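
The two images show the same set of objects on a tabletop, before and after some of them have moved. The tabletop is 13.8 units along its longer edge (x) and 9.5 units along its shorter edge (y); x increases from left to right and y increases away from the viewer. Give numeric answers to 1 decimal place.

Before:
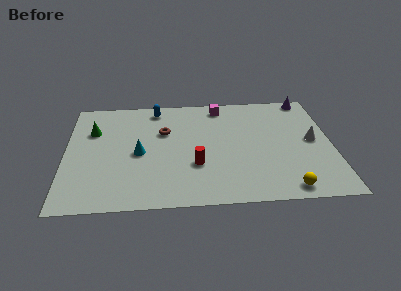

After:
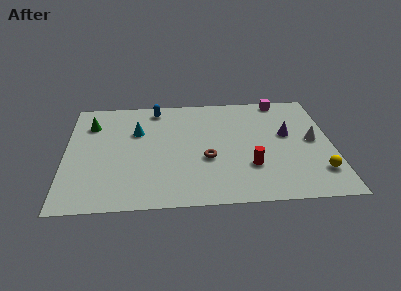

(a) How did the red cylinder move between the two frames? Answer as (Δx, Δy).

(2.8, -0.3)

The red cylinder started near (6.7, 3.2) and ended near (9.5, 2.9).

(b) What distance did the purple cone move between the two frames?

3.4

From (12.7, 8.7) to (11.5, 5.5), the purple cone covered √(1.2² + 3.2²) ≈ 3.4 units.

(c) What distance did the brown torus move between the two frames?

3.3

The brown torus moved from about (5.1, 6.2) to (7.3, 3.7), a distance of √(2.2² + 2.5²) ≈ 3.3.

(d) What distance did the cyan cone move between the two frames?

1.9

The cyan cone moved from about (3.8, 4.4) to (3.7, 6.3), a distance of √(0.1² + 1.9²) ≈ 1.9.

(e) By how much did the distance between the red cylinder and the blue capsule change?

+1.7

The distance was about 5.5 in the first image and 7.2 in the second, so they moved 1.7 units further apart.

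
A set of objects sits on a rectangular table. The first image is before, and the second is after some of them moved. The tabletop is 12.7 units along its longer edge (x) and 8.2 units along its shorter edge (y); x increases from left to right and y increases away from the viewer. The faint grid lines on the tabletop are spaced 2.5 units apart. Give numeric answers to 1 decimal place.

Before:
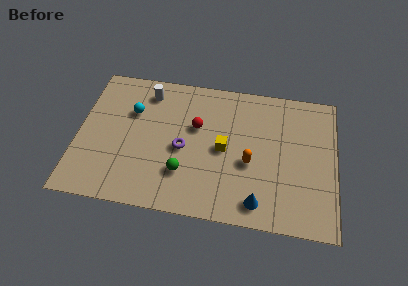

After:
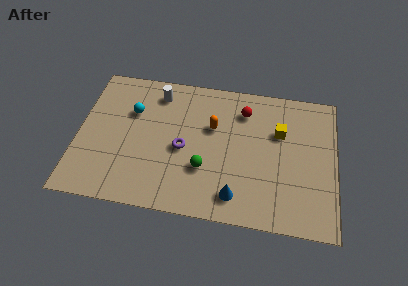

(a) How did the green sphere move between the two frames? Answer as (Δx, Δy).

(1.0, 0.4)

The green sphere started near (5.3, 2.3) and ended near (6.3, 2.7).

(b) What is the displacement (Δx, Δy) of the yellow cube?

(2.7, 1.4)

The yellow cube was at about (7.2, 4.0) and moved to about (9.9, 5.4).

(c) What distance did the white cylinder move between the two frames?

0.5

The white cylinder moved from about (3.3, 6.8) to (3.8, 6.8), a distance of √(0.5² + 0.0²) ≈ 0.5.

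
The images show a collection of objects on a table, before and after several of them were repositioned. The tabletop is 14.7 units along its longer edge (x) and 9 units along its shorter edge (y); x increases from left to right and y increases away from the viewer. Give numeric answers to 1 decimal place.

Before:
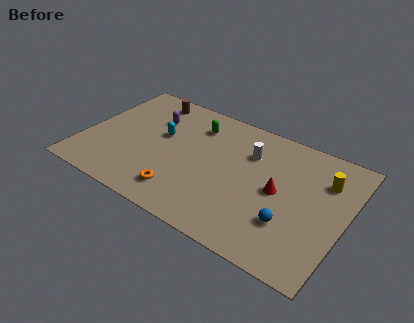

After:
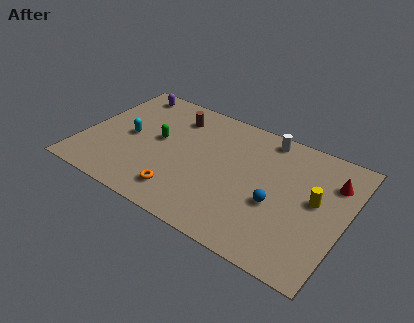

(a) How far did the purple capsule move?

2.3

The purple capsule was near (3.5, 6.4) before and (1.7, 7.9) after, so it travelled √(1.8² + 1.5²) ≈ 2.3 units.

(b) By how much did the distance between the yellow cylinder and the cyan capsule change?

+1.3

They were about 9.2 units apart before and 10.5 after — 1.3 units further apart.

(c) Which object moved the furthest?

the red cone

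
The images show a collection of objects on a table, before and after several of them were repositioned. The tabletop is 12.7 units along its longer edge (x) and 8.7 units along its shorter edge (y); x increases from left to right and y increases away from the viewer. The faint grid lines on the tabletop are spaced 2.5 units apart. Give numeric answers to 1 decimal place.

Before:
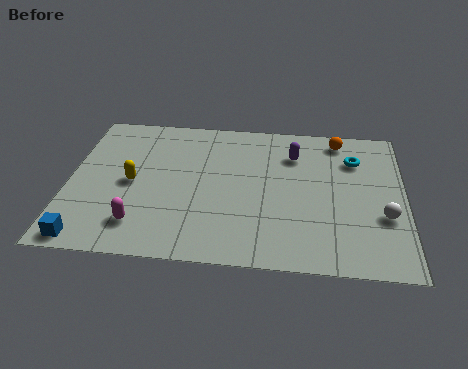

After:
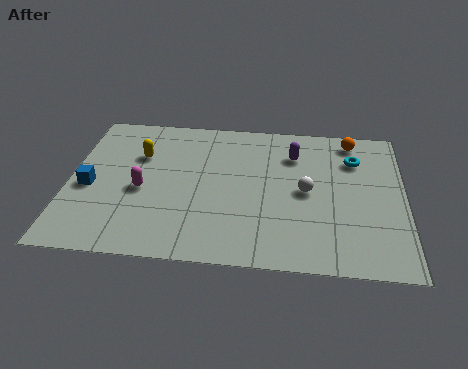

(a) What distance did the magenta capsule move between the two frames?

2.0

The magenta capsule was near (2.8, 1.8) before and (2.8, 3.8) after, so it travelled √(0.0² + 2.0²) ≈ 2.0 units.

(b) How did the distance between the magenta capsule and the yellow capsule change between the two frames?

-0.3

Before: roughly 2.4 units apart; after: 2.1. That's 0.3 units closer together.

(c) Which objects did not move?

the purple capsule and the cyan torus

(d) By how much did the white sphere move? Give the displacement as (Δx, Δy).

(-2.9, 1.2)

The white sphere started near (11.9, 3.1) and ended near (9.0, 4.3).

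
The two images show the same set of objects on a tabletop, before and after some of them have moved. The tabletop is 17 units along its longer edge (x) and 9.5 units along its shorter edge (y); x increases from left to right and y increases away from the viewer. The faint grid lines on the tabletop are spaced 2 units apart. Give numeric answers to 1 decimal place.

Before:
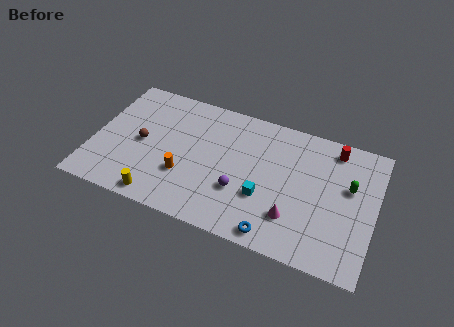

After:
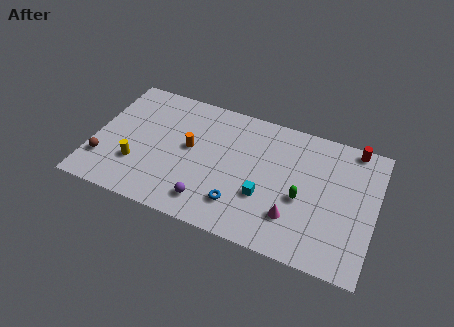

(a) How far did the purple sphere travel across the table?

2.3

The purple sphere was near (9.1, 3.2) before and (7.3, 1.7) after, so it travelled √(1.8² + 1.5²) ≈ 2.3 units.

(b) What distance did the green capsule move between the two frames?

3.2

From (15.4, 5.8) to (12.7, 4.0), the green capsule covered √(2.7² + 1.8²) ≈ 3.2 units.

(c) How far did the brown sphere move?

3.0

From (2.9, 4.6) to (0.8, 2.5), the brown sphere covered √(2.1² + 2.1²) ≈ 3.0 units.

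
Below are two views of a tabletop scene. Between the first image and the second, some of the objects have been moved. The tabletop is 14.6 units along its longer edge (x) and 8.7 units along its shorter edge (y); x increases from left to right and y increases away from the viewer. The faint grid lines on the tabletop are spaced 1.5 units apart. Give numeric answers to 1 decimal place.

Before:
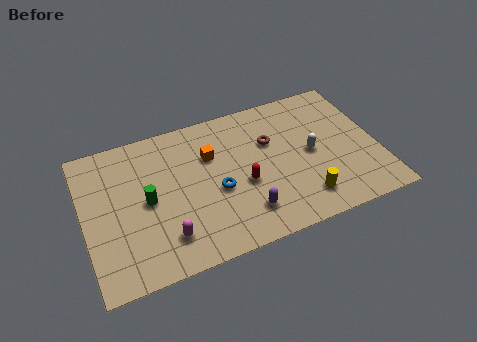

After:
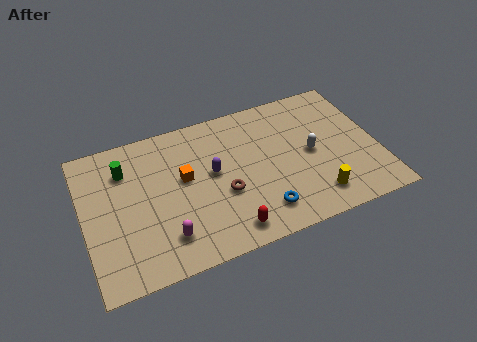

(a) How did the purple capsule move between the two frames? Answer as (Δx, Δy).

(-1.3, 2.9)

The purple capsule was at about (7.7, 1.9) and moved to about (6.4, 4.8).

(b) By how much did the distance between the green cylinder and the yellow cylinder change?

+2.3

The distance was about 7.9 in the first image and 10.2 in the second, so they moved 2.3 units further apart.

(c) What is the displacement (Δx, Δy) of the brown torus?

(-2.6, -2.3)

The brown torus started near (9.4, 5.7) and ended near (6.8, 3.4).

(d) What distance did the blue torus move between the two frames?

2.8

The blue torus was near (6.5, 3.7) before and (8.5, 1.7) after, so it travelled √(2.0² + 2.0²) ≈ 2.8 units.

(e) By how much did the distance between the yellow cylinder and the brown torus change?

+0.6

The distance was about 4.2 in the first image and 4.8 in the second, so they moved 0.6 units further apart.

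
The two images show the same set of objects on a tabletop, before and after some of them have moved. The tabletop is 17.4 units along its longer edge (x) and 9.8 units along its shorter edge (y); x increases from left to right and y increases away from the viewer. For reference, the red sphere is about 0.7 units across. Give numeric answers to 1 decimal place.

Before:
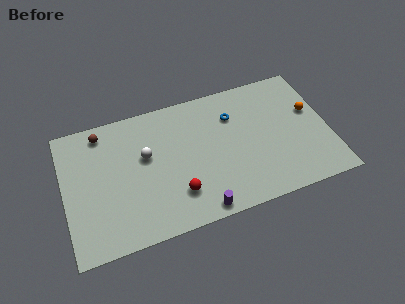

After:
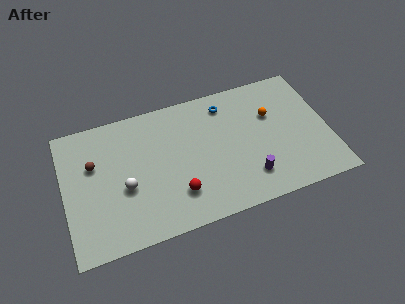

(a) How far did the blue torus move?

1.1

The blue torus was near (11.3, 7.1) before and (10.9, 8.1) after, so it travelled √(0.4² + 1.0²) ≈ 1.1 units.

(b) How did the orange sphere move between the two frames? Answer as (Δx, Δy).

(-2.6, 0.5)

From the two frames, the orange sphere sits at roughly (16.4, 5.9) before and (13.8, 6.4) after.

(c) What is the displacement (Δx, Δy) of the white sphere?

(-1.5, -1.9)

The white sphere started near (5.4, 5.9) and ended near (3.9, 4.0).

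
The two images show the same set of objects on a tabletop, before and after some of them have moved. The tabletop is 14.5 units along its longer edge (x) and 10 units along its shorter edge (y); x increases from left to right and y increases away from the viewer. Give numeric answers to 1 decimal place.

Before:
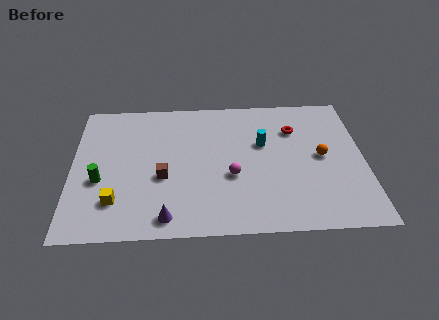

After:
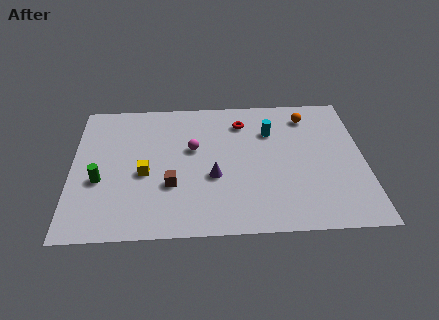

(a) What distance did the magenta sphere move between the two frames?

2.8

From (7.9, 3.9) to (6.0, 6.0), the magenta sphere covered √(1.9² + 2.1²) ≈ 2.8 units.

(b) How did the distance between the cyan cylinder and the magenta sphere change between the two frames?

+1.3

Before: roughly 2.8 units apart; after: 4.1. That's 1.3 units further apart.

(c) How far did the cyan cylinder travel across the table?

1.0

The cyan cylinder moved from about (9.5, 6.2) to (9.9, 7.1), a distance of √(0.4² + 0.9²) ≈ 1.0.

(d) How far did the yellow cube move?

2.4

The yellow cube was near (2.2, 2.4) before and (3.6, 4.3) after, so it travelled √(1.4² + 1.9²) ≈ 2.4 units.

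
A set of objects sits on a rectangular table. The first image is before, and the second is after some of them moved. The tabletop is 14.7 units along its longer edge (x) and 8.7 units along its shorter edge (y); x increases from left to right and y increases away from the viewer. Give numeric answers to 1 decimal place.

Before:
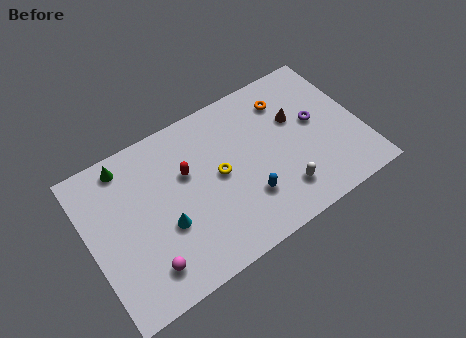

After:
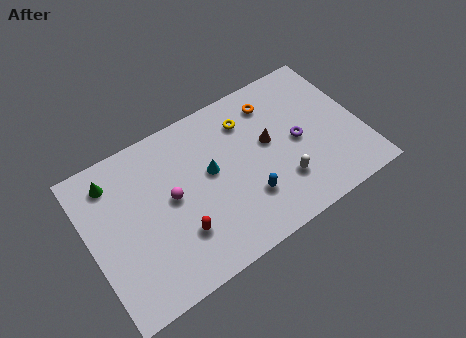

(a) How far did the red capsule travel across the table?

3.1

From (5.4, 5.5) to (4.5, 2.5), the red capsule covered √(0.9² + 3.0²) ≈ 3.1 units.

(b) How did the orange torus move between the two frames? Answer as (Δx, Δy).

(-0.7, 0.2)

The orange torus was at about (11.1, 6.8) and moved to about (10.4, 7.0).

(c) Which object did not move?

the blue capsule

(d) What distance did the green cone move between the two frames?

0.9

The green cone was near (2.4, 7.6) before and (1.6, 7.1) after, so it travelled √(0.8² + 0.5²) ≈ 0.9 units.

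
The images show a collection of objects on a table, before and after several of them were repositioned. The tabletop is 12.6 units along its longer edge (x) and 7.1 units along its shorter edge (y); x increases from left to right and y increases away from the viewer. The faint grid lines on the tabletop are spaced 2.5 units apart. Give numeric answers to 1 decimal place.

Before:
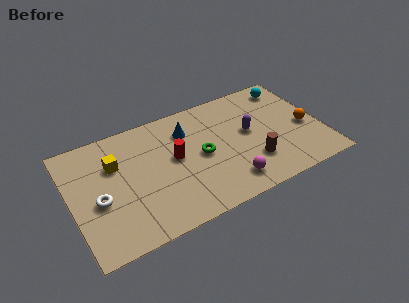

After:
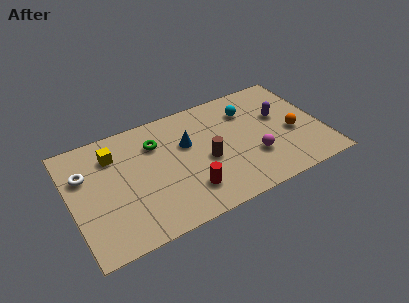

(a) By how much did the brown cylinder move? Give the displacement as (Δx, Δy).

(-2.2, 1.1)

The brown cylinder was at about (8.9, 2.0) and moved to about (6.7, 3.1).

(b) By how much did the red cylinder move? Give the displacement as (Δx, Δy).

(0.4, -2.2)

The red cylinder was at about (5.2, 3.9) and moved to about (5.6, 1.7).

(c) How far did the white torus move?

1.9

From (1.3, 3.0) to (0.8, 4.8), the white torus covered √(0.5² + 1.8²) ≈ 1.9 units.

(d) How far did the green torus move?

2.7

From (6.5, 3.5) to (4.4, 5.2), the green torus covered √(2.1² + 1.7²) ≈ 2.7 units.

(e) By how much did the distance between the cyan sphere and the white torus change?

-2.2

Before: roughly 10.5 units apart; after: 8.3. That's 2.2 units closer together.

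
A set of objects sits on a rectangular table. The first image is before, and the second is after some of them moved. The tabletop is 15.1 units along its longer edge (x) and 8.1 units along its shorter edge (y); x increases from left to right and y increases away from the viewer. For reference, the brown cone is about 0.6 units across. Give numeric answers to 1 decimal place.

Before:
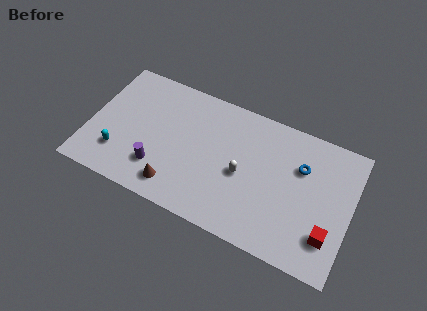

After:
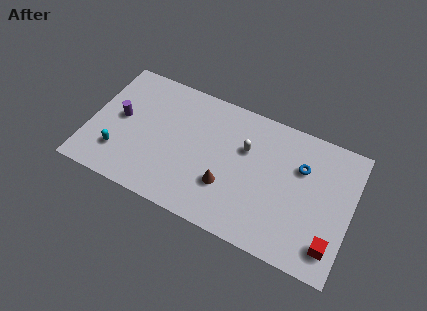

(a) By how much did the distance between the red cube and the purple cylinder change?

+3.0

They were about 9.8 units apart before and 12.8 after — 3.0 units further apart.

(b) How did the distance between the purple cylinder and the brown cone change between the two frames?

+5.3

Before: roughly 1.3 units apart; after: 6.6. That's 5.3 units further apart.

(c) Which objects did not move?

the blue torus and the cyan capsule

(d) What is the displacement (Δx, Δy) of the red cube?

(0.2, -0.5)

The red cube started near (14.0, 2.1) and ended near (14.2, 1.6).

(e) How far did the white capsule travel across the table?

1.6

From (8.9, 3.7) to (8.9, 5.3), the white capsule covered √(0.0² + 1.6²) ≈ 1.6 units.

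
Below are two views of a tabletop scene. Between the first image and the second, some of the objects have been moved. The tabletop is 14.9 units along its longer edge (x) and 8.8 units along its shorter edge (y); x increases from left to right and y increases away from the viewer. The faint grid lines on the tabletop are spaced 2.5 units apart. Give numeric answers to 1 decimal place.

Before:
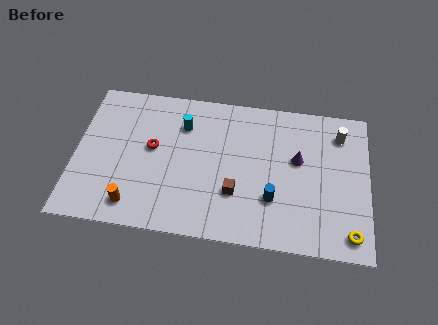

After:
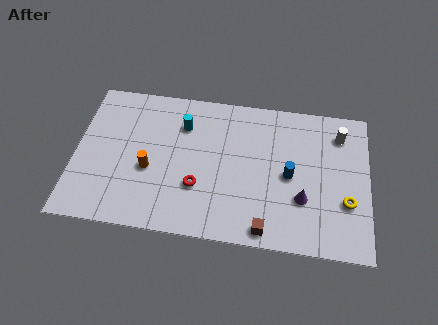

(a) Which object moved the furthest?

the red torus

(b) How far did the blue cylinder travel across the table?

1.7

From (10.1, 2.7) to (10.9, 4.2), the blue cylinder covered √(0.8² + 1.5²) ≈ 1.7 units.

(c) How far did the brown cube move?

2.5

The brown cube was near (8.2, 2.8) before and (9.8, 0.9) after, so it travelled √(1.6² + 1.9²) ≈ 2.5 units.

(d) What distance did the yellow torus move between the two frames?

1.8

The yellow torus moved from about (14.0, 1.2) to (13.8, 3.0), a distance of √(0.2² + 1.8²) ≈ 1.8.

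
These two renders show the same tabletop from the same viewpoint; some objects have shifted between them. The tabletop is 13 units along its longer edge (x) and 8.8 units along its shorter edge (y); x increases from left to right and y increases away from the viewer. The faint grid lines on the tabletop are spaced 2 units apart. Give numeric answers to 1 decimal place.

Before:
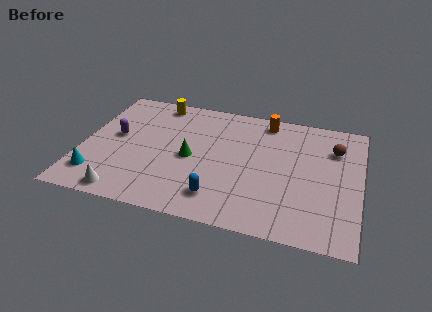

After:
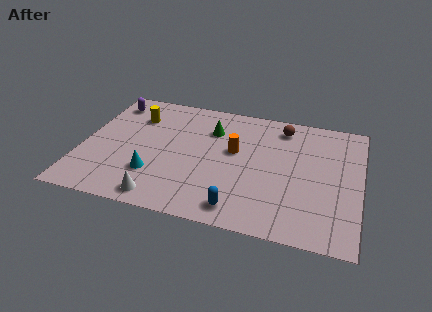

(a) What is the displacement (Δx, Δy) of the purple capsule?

(-0.5, 2.5)

The purple capsule started near (1.5, 4.8) and ended near (1.0, 7.3).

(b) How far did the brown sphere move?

2.7

The brown sphere moved from about (11.7, 6.4) to (9.2, 7.4), a distance of √(2.5² + 1.0²) ≈ 2.7.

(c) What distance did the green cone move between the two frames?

2.4

The green cone moved from about (5.1, 4.1) to (5.9, 6.4), a distance of √(0.8² + 2.3²) ≈ 2.4.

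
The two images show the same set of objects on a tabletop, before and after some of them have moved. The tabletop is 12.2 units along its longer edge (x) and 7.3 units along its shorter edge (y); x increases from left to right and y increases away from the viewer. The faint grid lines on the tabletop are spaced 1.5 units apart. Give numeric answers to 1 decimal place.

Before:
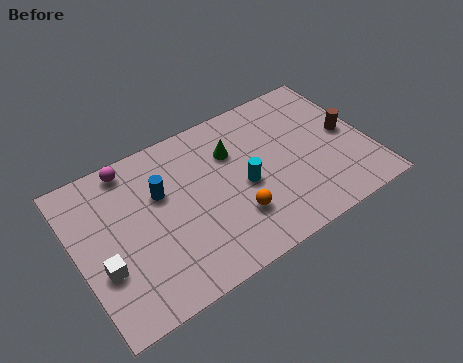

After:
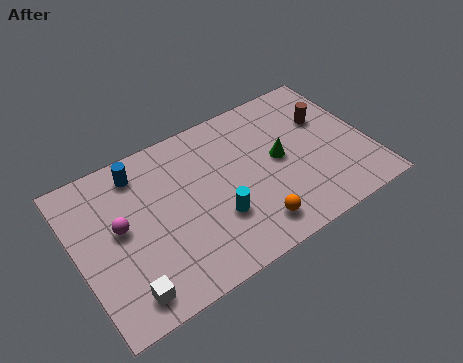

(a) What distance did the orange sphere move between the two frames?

1.0

From (6.3, 2.1) to (6.9, 1.3), the orange sphere covered √(0.6² + 0.8²) ≈ 1.0 units.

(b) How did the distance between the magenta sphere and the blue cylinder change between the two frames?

+0.3

Before: roughly 2.1 units apart; after: 2.4. That's 0.3 units further apart.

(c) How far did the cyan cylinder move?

1.6

The cyan cylinder moved from about (6.9, 3.3) to (5.6, 2.4), a distance of √(1.3² + 0.9²) ≈ 1.6.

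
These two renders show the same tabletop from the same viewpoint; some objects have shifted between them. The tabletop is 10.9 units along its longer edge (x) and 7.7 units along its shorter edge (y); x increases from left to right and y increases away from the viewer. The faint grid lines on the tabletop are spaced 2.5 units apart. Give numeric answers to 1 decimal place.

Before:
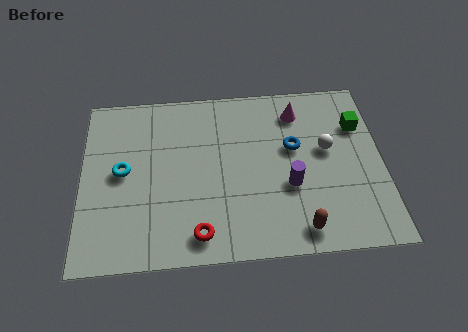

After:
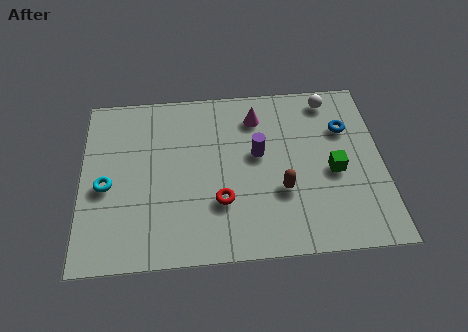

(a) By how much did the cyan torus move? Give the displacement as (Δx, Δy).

(-0.6, -0.6)

From the two frames, the cyan torus sits at roughly (1.5, 4.0) before and (0.9, 3.4) after.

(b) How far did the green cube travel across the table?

2.2

The green cube moved from about (10.1, 5.4) to (9.1, 3.4), a distance of √(1.0² + 2.0²) ≈ 2.2.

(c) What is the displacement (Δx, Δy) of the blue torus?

(1.9, 0.7)

The blue torus started near (7.7, 4.6) and ended near (9.6, 5.3).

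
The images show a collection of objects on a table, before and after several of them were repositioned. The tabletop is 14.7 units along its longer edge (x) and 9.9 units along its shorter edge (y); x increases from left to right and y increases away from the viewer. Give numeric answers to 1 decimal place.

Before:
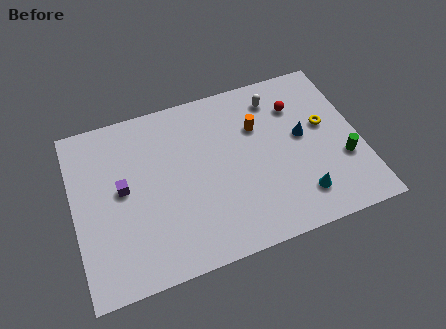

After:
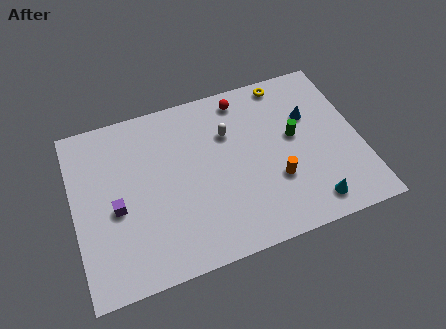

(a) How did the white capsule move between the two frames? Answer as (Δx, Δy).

(-2.6, -1.3)

The white capsule started near (10.7, 8.1) and ended near (8.1, 6.8).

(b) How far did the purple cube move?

1.1

From (2.5, 5.3) to (2.1, 4.3), the purple cube covered √(0.4² + 1.0²) ≈ 1.1 units.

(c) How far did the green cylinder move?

3.1

The green cylinder moved from about (13.7, 3.4) to (11.4, 5.5), a distance of √(2.3² + 2.1²) ≈ 3.1.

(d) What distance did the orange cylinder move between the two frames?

3.5

From (9.6, 6.7) to (10.2, 3.3), the orange cylinder covered √(0.6² + 3.4²) ≈ 3.5 units.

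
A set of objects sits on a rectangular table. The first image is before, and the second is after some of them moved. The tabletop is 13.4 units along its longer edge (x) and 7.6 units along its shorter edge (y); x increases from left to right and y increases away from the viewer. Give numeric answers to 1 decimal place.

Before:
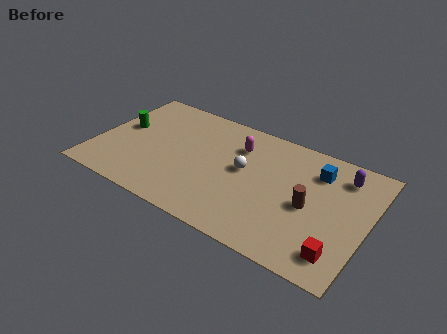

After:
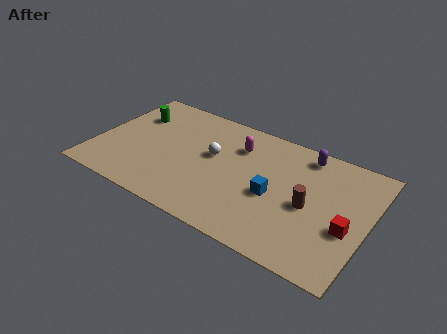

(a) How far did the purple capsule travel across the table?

2.0

The purple capsule moved from about (11.9, 6.1) to (10.0, 6.6), a distance of √(1.9² + 0.5²) ≈ 2.0.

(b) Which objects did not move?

the brown cylinder and the magenta capsule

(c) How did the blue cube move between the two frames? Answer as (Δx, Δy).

(-1.8, -2.5)

From the two frames, the blue cube sits at roughly (10.7, 5.8) before and (8.9, 3.3) after.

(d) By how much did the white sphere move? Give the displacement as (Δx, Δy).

(-1.6, 0.2)

From the two frames, the white sphere sits at roughly (7.3, 4.2) before and (5.7, 4.4) after.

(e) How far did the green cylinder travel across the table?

1.2

From (1.1, 4.3) to (1.5, 5.4), the green cylinder covered √(0.4² + 1.1²) ≈ 1.2 units.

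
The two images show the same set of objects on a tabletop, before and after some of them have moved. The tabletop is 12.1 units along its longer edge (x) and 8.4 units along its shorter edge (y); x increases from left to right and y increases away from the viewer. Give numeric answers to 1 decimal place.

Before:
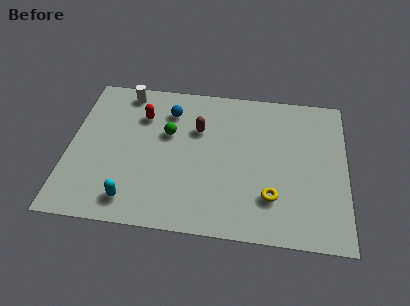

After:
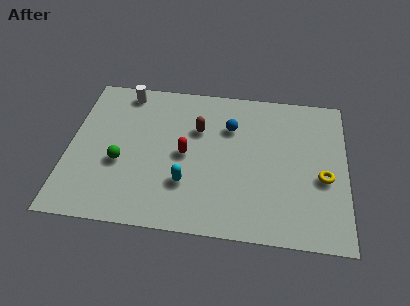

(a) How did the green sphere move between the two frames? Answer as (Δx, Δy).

(-2.0, -1.9)

The green sphere was at about (4.3, 5.2) and moved to about (2.3, 3.3).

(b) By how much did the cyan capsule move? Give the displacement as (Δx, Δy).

(2.3, 1.2)

The cyan capsule started near (2.9, 1.3) and ended near (5.2, 2.5).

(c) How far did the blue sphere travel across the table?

2.8

The blue sphere was near (4.3, 6.5) before and (7.0, 5.9) after, so it travelled √(2.7² + 0.6²) ≈ 2.8 units.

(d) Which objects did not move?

the brown capsule and the white cylinder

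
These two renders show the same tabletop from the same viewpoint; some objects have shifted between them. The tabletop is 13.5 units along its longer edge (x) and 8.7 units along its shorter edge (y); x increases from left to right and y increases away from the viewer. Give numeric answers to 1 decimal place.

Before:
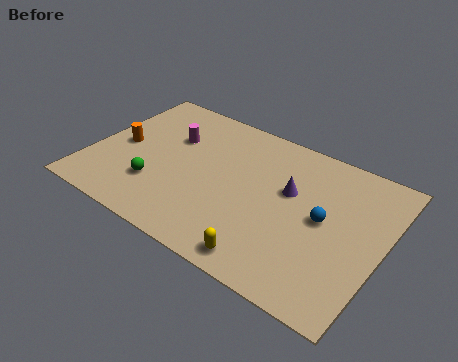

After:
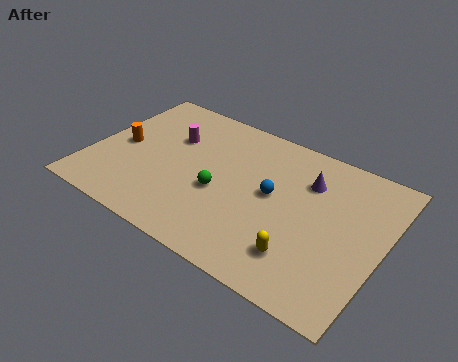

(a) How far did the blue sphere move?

2.4

The blue sphere was near (10.8, 4.5) before and (8.4, 4.7) after, so it travelled √(2.4² + 0.2²) ≈ 2.4 units.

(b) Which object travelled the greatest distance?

the green sphere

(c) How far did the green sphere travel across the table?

3.0

The green sphere was near (3.3, 2.5) before and (6.1, 3.6) after, so it travelled √(2.8² + 1.1²) ≈ 3.0 units.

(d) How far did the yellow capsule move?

1.7

From (8.8, 1.0) to (10.2, 2.0), the yellow capsule covered √(1.4² + 1.0²) ≈ 1.7 units.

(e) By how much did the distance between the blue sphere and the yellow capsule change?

-0.8

The distance was about 4.0 in the first image and 3.2 in the second, so they moved 0.8 units closer together.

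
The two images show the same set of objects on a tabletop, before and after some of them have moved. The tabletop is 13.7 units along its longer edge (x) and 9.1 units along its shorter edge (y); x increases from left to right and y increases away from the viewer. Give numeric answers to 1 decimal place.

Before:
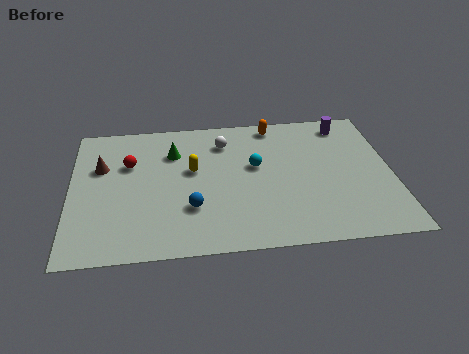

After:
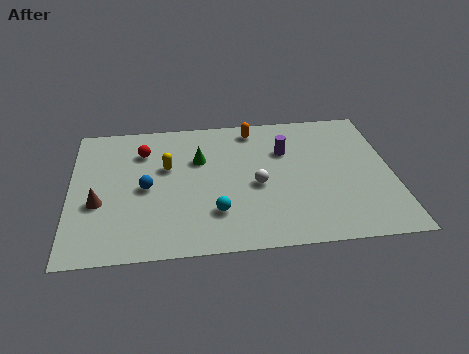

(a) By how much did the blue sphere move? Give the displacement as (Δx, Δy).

(-1.9, 1.5)

The blue sphere was at about (5.1, 2.8) and moved to about (3.2, 4.3).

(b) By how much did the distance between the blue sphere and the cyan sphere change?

-0.3

The distance was about 3.8 in the first image and 3.5 in the second, so they moved 0.3 units closer together.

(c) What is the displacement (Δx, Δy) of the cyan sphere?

(-1.8, -2.9)

The cyan sphere started near (7.9, 5.3) and ended near (6.1, 2.4).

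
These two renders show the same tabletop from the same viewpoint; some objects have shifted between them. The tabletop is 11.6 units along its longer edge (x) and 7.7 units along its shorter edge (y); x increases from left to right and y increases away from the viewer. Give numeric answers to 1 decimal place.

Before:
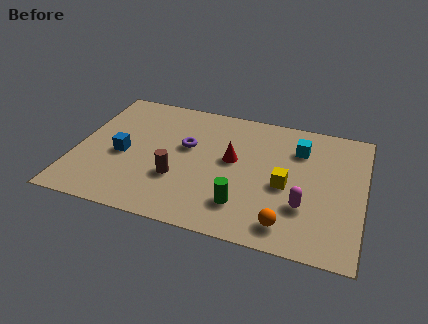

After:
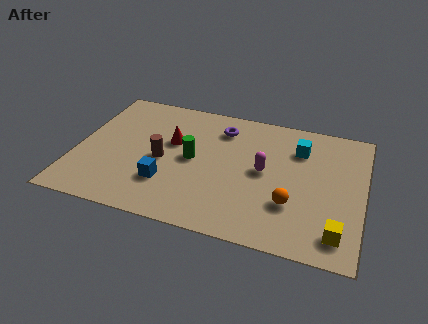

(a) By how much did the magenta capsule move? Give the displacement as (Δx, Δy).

(-1.7, 1.6)

The magenta capsule was at about (9.3, 2.4) and moved to about (7.6, 4.0).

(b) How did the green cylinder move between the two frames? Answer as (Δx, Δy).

(-2.2, 2.1)

The green cylinder was at about (6.9, 1.8) and moved to about (4.7, 3.9).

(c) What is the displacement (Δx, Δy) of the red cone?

(-2.5, 0.4)

From the two frames, the red cone sits at roughly (6.3, 4.3) before and (3.8, 4.7) after.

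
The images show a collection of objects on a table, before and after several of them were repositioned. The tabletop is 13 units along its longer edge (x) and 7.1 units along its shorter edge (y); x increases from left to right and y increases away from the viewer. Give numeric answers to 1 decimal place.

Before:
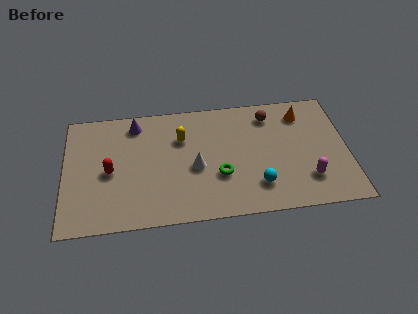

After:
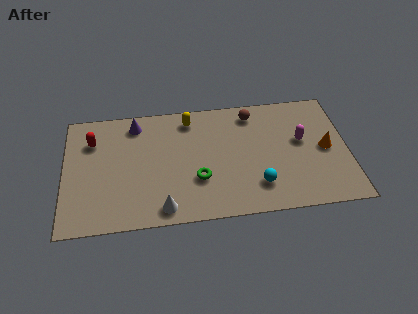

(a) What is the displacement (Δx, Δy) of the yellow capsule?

(0.4, 1.1)

The yellow capsule started near (5.4, 4.9) and ended near (5.8, 6.0).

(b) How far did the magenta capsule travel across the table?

2.3

The magenta capsule was near (11.1, 1.8) before and (10.9, 4.1) after, so it travelled √(0.2² + 2.3²) ≈ 2.3 units.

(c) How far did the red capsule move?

2.1

The red capsule was near (2.1, 3.3) before and (1.3, 5.2) after, so it travelled √(0.8² + 1.9²) ≈ 2.1 units.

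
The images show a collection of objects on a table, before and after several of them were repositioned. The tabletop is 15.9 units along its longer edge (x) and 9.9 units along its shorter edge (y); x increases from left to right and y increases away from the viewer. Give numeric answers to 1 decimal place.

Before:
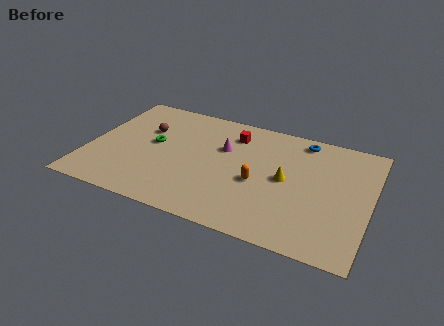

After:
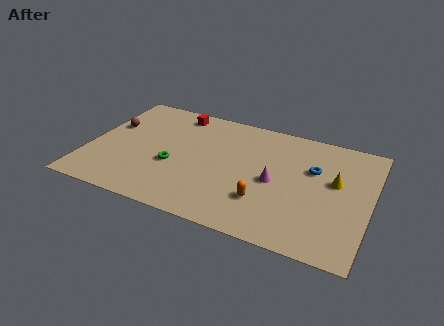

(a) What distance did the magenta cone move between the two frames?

3.6

The magenta cone moved from about (7.5, 6.4) to (10.6, 4.6), a distance of √(3.1² + 1.8²) ≈ 3.6.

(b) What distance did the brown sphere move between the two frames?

2.0

The brown sphere moved from about (3.0, 6.5) to (1.0, 6.2), a distance of √(2.0² + 0.3²) ≈ 2.0.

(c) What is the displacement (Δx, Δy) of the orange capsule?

(0.5, -1.4)

The orange capsule started near (9.7, 4.2) and ended near (10.2, 2.8).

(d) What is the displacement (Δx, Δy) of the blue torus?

(0.8, -2.3)

From the two frames, the blue torus sits at roughly (11.8, 8.7) before and (12.6, 6.4) after.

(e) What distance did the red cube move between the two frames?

3.5

The red cube was near (7.9, 7.8) before and (4.5, 8.6) after, so it travelled √(3.4² + 0.8²) ≈ 3.5 units.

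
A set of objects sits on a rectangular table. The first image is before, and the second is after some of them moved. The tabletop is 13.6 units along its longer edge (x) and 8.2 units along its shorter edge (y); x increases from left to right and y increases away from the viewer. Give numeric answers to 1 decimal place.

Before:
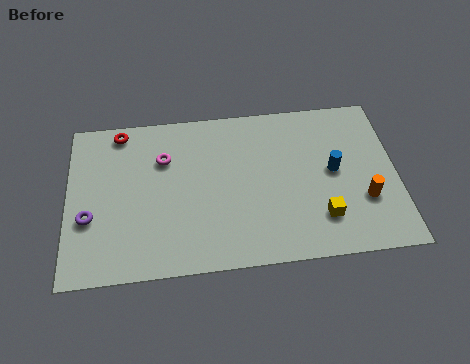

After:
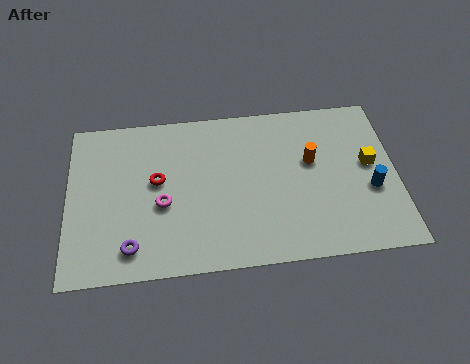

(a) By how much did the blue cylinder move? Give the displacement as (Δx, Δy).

(1.5, -1.1)

The blue cylinder was at about (11.0, 4.3) and moved to about (12.5, 3.2).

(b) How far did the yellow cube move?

3.3

From (10.4, 2.0) to (12.5, 4.5), the yellow cube covered √(2.1² + 2.5²) ≈ 3.3 units.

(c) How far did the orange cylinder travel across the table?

3.0

From (12.2, 2.7) to (10.1, 4.9), the orange cylinder covered √(2.1² + 2.2²) ≈ 3.0 units.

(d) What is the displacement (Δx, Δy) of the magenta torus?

(-0.1, -2.3)

The magenta torus was at about (4.0, 5.7) and moved to about (3.9, 3.4).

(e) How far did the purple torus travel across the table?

2.3

The purple torus moved from about (0.9, 3.0) to (2.6, 1.4), a distance of √(1.7² + 1.6²) ≈ 2.3.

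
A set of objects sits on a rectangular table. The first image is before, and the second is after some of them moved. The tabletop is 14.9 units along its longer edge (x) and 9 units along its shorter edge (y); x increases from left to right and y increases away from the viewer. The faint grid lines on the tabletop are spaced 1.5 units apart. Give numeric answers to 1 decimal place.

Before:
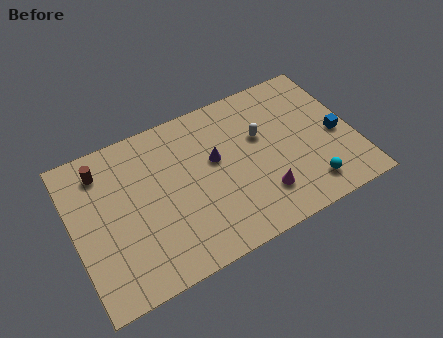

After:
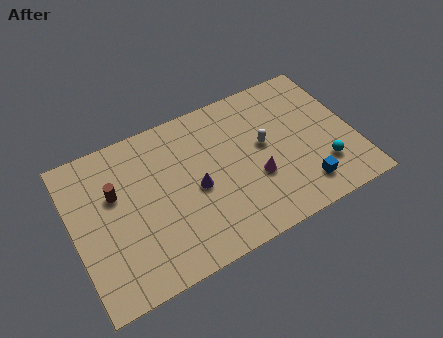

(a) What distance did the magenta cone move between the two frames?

1.1

From (9.7, 2.2) to (9.5, 3.3), the magenta cone covered √(0.2² + 1.1²) ≈ 1.1 units.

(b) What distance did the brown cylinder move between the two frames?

1.7

The brown cylinder moved from about (1.8, 7.3) to (2.3, 5.7), a distance of √(0.5² + 1.6²) ≈ 1.7.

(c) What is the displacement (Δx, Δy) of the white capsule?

(0.1, -0.6)

From the two frames, the white capsule sits at roughly (10.1, 5.6) before and (10.2, 5.0) after.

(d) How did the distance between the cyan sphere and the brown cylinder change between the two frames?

-0.6

Before: roughly 11.8 units apart; after: 11.2. That's 0.6 units closer together.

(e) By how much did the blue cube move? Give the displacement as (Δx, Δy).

(-2.2, -2.3)

The blue cube started near (14.0, 4.0) and ended near (11.8, 1.7).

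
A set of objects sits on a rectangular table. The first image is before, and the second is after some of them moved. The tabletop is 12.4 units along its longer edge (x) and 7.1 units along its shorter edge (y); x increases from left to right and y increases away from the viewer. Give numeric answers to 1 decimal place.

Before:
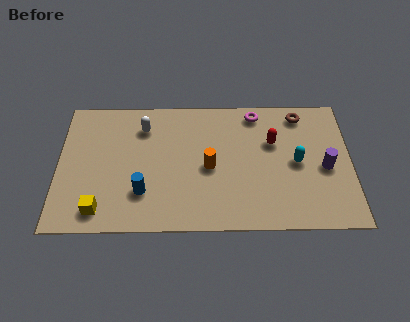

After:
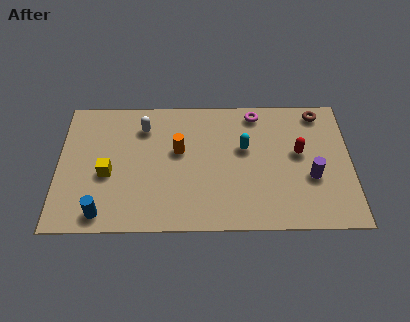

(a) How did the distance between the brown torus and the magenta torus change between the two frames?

+0.8

Before: roughly 1.9 units apart; after: 2.7. That's 0.8 units further apart.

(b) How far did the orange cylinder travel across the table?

1.6

The orange cylinder moved from about (6.4, 3.3) to (5.1, 4.2), a distance of √(1.3² + 0.9²) ≈ 1.6.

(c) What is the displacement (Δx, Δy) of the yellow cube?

(0.3, 1.9)

From the two frames, the yellow cube sits at roughly (1.8, 1.1) before and (2.1, 3.0) after.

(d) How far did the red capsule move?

1.3

From (9.1, 4.6) to (10.2, 4.0), the red capsule covered √(1.1² + 0.6²) ≈ 1.3 units.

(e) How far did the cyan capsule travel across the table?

2.3

The cyan capsule was near (10.1, 3.5) before and (7.9, 4.3) after, so it travelled √(2.2² + 0.8²) ≈ 2.3 units.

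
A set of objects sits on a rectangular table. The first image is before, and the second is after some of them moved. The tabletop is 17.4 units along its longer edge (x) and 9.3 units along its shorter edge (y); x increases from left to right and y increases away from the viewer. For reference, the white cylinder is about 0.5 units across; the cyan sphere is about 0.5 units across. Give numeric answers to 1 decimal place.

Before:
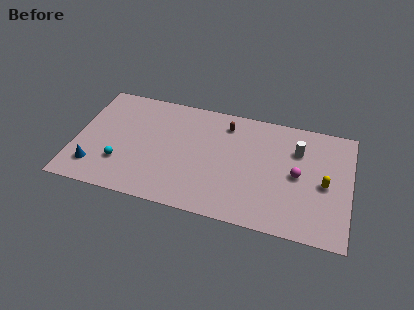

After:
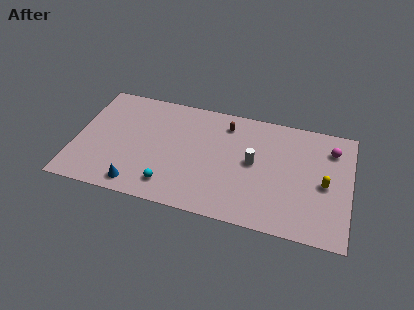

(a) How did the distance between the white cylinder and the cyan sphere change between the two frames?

-5.7

They were about 11.7 units apart before and 6.0 after — 5.7 units closer together.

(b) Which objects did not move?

the brown capsule and the yellow capsule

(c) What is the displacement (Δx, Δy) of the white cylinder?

(-2.7, -1.7)

The white cylinder started near (14.0, 6.6) and ended near (11.3, 4.9).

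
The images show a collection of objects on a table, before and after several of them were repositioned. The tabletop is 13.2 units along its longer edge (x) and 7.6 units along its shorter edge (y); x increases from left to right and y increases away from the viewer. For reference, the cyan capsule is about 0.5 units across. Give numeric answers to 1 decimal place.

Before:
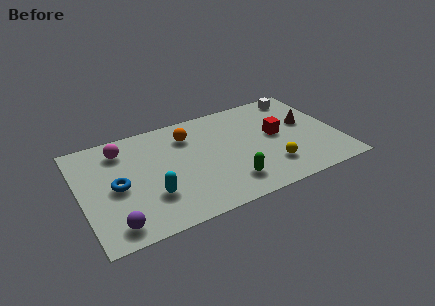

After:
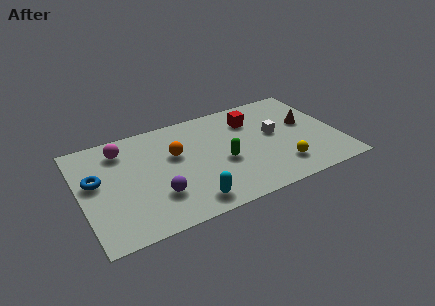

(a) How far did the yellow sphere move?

0.5

From (9.5, 1.9) to (10.0, 1.7), the yellow sphere covered √(0.5² + 0.2²) ≈ 0.5 units.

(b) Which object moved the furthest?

the white cube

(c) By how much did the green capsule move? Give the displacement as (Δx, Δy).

(-0.1, 1.6)

The green capsule started near (7.3, 1.6) and ended near (7.2, 3.2).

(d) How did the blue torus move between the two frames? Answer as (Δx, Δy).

(-1.0, 0.8)

The blue torus was at about (1.8, 3.6) and moved to about (0.8, 4.4).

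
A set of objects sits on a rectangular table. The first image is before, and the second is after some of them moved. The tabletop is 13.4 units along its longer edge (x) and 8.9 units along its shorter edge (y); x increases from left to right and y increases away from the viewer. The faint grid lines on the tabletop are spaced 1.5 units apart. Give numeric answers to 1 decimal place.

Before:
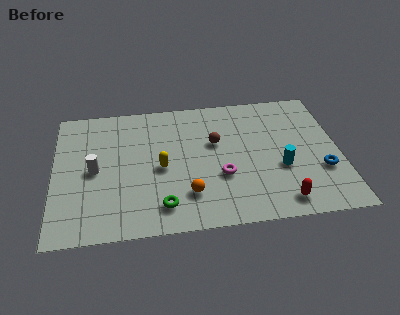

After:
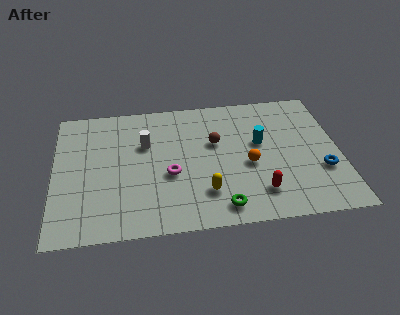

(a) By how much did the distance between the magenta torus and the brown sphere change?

+0.6

The distance was about 2.3 in the first image and 2.9 in the second, so they moved 0.6 units further apart.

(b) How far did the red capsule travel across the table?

1.2

The red capsule was near (10.5, 1.2) before and (9.5, 1.9) after, so it travelled √(1.0² + 0.7²) ≈ 1.2 units.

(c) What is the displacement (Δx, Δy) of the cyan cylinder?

(-0.9, 1.8)

The cyan cylinder started near (10.6, 3.4) and ended near (9.7, 5.2).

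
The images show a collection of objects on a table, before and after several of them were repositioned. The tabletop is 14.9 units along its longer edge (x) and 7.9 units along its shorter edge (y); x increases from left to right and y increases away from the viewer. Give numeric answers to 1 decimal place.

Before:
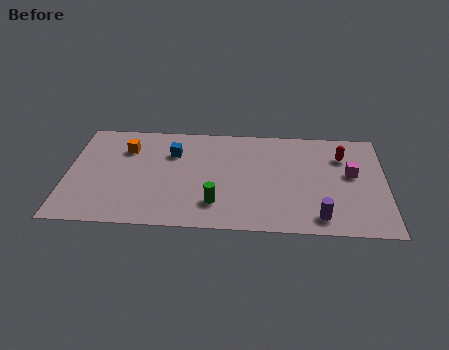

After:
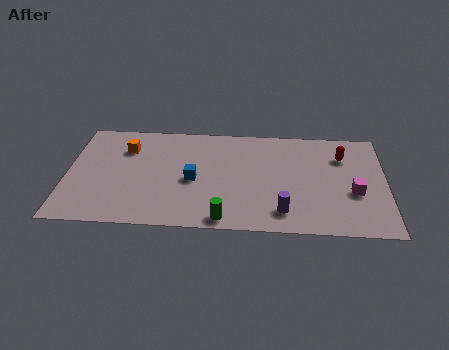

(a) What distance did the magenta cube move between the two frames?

1.4

The magenta cube was near (13.3, 4.5) before and (13.4, 3.1) after, so it travelled √(0.1² + 1.4²) ≈ 1.4 units.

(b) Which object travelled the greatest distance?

the blue cube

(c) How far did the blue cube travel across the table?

2.2

The blue cube moved from about (4.9, 5.6) to (5.9, 3.6), a distance of √(1.0² + 2.0²) ≈ 2.2.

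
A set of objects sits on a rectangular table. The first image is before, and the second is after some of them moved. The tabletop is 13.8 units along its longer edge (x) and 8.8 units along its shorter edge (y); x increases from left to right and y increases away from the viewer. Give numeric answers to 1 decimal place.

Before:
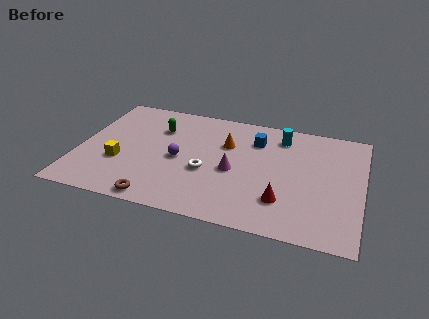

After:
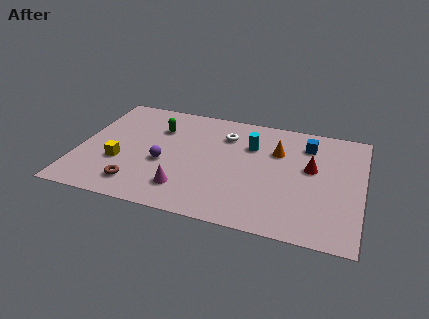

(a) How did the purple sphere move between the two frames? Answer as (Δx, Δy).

(-0.7, -0.5)

The purple sphere was at about (4.9, 4.1) and moved to about (4.2, 3.6).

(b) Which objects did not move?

the yellow cube and the green capsule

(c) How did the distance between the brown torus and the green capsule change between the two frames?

-0.8

Before: roughly 5.5 units apart; after: 4.7. That's 0.8 units closer together.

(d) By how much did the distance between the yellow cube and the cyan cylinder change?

-1.7

The distance was about 8.6 in the first image and 6.9 in the second, so they moved 1.7 units closer together.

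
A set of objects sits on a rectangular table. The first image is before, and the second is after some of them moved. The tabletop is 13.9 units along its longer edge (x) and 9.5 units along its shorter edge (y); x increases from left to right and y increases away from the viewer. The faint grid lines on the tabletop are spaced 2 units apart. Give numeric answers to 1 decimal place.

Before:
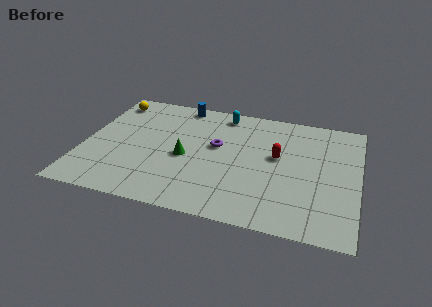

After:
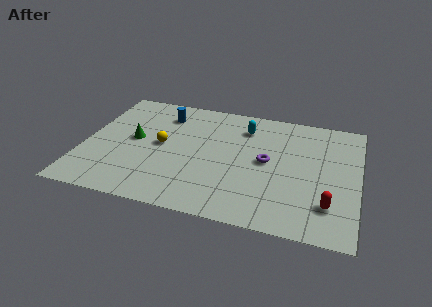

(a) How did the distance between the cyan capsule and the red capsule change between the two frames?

+2.6

They were about 4.2 units apart before and 6.8 after — 2.6 units further apart.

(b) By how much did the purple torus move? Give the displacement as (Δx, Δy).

(2.6, -0.6)

The purple torus was at about (6.7, 5.5) and moved to about (9.3, 4.9).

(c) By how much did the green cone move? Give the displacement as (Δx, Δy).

(-2.7, 0.8)

The green cone started near (5.2, 4.2) and ended near (2.5, 5.0).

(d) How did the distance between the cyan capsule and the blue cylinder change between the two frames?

+2.0

The distance was about 2.2 in the first image and 4.2 in the second, so they moved 2.0 units further apart.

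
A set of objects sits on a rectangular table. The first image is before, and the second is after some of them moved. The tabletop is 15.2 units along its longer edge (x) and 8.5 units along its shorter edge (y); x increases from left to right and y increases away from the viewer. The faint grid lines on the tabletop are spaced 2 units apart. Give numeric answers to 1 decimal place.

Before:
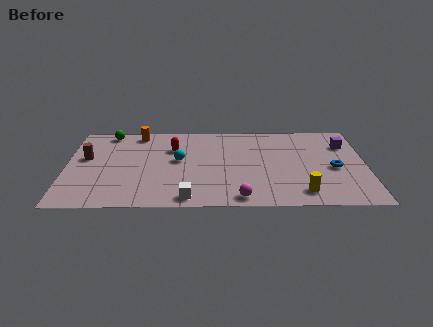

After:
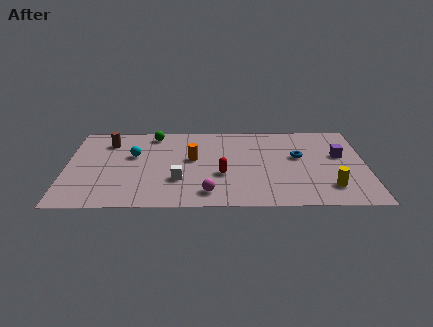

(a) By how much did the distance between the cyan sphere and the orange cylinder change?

-0.5

They were about 3.5 units apart before and 3.0 after — 0.5 units closer together.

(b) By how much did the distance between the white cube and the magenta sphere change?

-0.6

The distance was about 2.6 in the first image and 2.0 in the second, so they moved 0.6 units closer together.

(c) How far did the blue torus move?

2.2

From (13.6, 3.8) to (11.8, 5.0), the blue torus covered √(1.8² + 1.2²) ≈ 2.2 units.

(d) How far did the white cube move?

1.9

The white cube moved from about (6.2, 0.9) to (5.7, 2.7), a distance of √(0.5² + 1.8²) ≈ 1.9.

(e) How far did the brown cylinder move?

1.9

The brown cylinder was near (1.0, 5.0) before and (2.1, 6.6) after, so it travelled √(1.1² + 1.6²) ≈ 1.9 units.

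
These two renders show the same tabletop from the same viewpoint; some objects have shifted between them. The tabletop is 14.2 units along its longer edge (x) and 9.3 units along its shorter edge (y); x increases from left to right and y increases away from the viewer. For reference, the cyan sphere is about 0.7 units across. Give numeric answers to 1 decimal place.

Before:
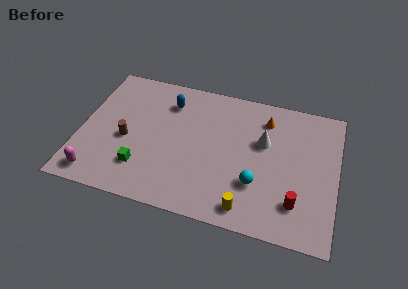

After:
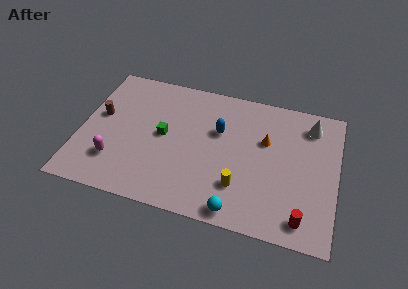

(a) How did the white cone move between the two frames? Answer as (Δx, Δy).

(2.5, 1.8)

The white cone was at about (10.1, 5.8) and moved to about (12.6, 7.6).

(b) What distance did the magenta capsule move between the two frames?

1.5

The magenta capsule was near (1.2, 1.2) before and (2.1, 2.4) after, so it travelled √(0.9² + 1.2²) ≈ 1.5 units.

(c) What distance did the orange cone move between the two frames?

1.5

From (10.1, 7.4) to (10.2, 5.9), the orange cone covered √(0.1² + 1.5²) ≈ 1.5 units.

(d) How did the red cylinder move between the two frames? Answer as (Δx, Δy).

(0.4, -0.9)

The red cylinder was at about (12.1, 2.2) and moved to about (12.5, 1.3).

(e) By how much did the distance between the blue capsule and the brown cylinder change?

+2.8

The distance was about 3.8 in the first image and 6.6 in the second, so they moved 2.8 units further apart.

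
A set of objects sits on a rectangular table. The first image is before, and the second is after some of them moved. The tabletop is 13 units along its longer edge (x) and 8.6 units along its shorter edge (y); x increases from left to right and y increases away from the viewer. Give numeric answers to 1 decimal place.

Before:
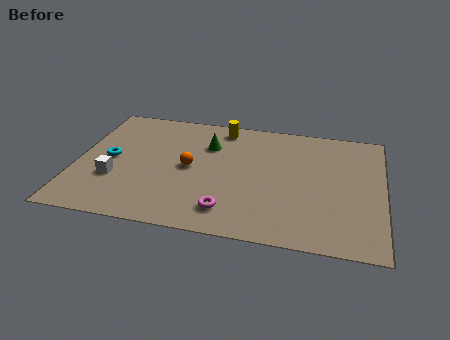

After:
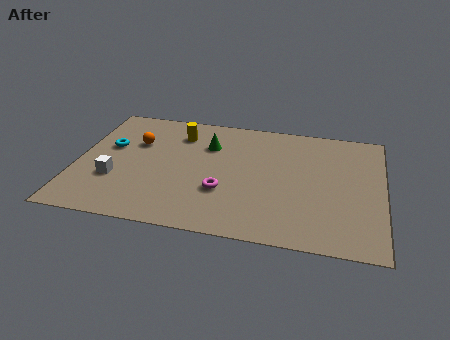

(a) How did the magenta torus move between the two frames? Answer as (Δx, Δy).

(-0.3, 1.3)

From the two frames, the magenta torus sits at roughly (6.6, 1.6) before and (6.3, 2.9) after.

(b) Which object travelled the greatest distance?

the orange sphere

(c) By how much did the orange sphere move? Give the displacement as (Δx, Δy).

(-2.4, 1.4)

The orange sphere started near (4.8, 4.3) and ended near (2.4, 5.7).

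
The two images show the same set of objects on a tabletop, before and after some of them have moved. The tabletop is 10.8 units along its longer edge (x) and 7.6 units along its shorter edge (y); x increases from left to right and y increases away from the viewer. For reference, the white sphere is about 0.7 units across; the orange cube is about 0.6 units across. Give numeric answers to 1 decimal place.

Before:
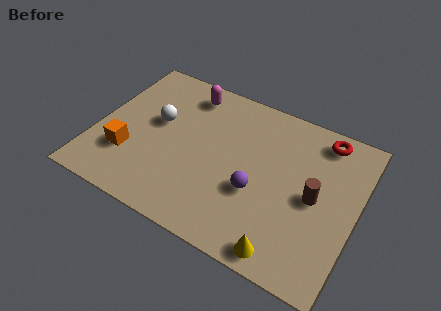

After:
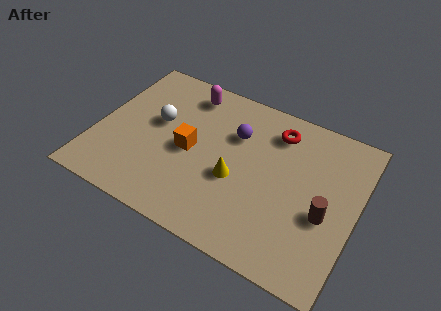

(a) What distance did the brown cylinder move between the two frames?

0.8

The brown cylinder moved from about (9.1, 3.7) to (9.6, 3.1), a distance of √(0.5² + 0.6²) ≈ 0.8.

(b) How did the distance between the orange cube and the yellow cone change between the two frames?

-4.9

Before: roughly 7.0 units apart; after: 2.1. That's 4.9 units closer together.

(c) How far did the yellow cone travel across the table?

3.3

From (8.3, 0.8) to (5.9, 3.1), the yellow cone covered √(2.4² + 2.3²) ≈ 3.3 units.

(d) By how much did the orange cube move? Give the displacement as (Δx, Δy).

(2.4, 1.3)

The orange cube started near (1.5, 2.3) and ended near (3.9, 3.6).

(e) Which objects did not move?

the magenta capsule and the white sphere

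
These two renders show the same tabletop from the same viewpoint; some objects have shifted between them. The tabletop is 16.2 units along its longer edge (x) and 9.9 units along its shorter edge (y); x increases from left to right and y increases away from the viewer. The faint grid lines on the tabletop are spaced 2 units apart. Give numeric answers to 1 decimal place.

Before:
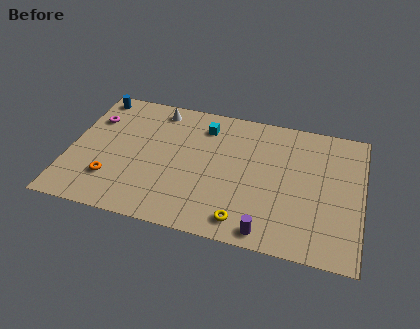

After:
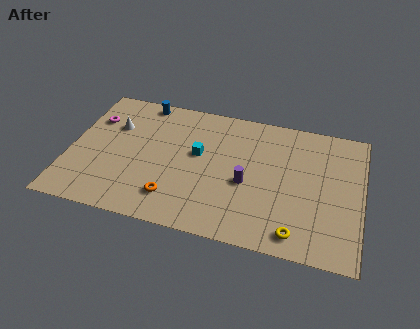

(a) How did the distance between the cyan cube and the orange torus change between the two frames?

-3.4

The distance was about 7.2 in the first image and 3.8 in the second, so they moved 3.4 units closer together.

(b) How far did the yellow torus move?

2.9

From (9.9, 1.4) to (12.8, 1.3), the yellow torus covered √(2.9² + 0.1²) ≈ 2.9 units.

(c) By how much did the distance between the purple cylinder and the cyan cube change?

-4.7

Before: roughly 7.9 units apart; after: 3.2. That's 4.7 units closer together.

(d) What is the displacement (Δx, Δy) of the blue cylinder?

(2.7, 0.2)

The blue cylinder started near (1.0, 8.8) and ended near (3.7, 9.0).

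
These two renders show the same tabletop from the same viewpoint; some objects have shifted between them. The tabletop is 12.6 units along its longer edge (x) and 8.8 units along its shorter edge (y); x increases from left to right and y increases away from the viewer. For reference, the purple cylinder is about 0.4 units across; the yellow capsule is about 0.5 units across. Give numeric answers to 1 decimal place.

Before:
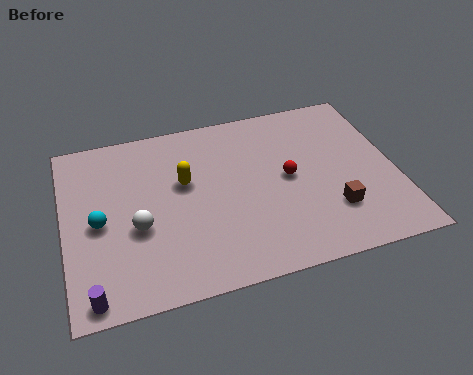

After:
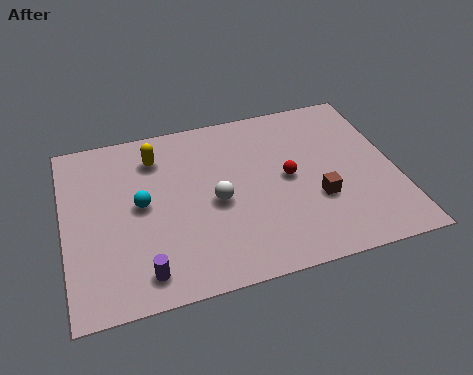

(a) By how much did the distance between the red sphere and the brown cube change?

-0.9

Before: roughly 2.6 units apart; after: 1.7. That's 0.9 units closer together.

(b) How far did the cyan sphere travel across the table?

1.7

The cyan sphere was near (1.3, 4.1) before and (2.9, 4.6) after, so it travelled √(1.6² + 0.5²) ≈ 1.7 units.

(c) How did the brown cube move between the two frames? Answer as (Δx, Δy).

(-0.5, 0.7)

The brown cube was at about (10.0, 2.4) and moved to about (9.5, 3.1).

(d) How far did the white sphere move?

3.0

The white sphere was near (2.7, 3.5) before and (5.7, 4.0) after, so it travelled √(3.0² + 0.5²) ≈ 3.0 units.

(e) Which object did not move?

the red sphere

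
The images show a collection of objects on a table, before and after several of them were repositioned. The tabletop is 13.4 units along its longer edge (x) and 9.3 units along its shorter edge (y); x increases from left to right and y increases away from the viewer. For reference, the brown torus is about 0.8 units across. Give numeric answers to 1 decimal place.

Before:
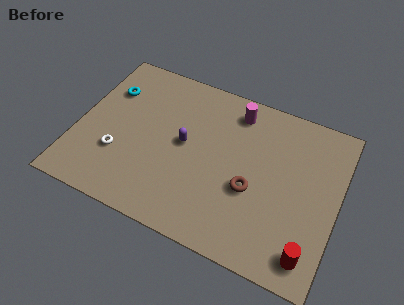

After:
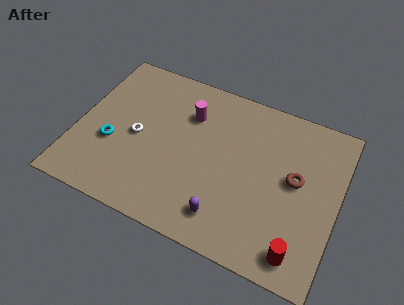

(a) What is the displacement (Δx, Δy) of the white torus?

(0.8, 1.4)

The white torus was at about (2.3, 3.0) and moved to about (3.1, 4.4).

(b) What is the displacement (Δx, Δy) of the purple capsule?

(2.5, -3.2)

From the two frames, the purple capsule sits at roughly (5.5, 4.9) before and (8.0, 1.7) after.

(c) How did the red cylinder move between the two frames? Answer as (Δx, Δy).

(-0.5, -0.1)

The red cylinder started near (12.3, 1.4) and ended near (11.8, 1.3).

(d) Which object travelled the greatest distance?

the purple capsule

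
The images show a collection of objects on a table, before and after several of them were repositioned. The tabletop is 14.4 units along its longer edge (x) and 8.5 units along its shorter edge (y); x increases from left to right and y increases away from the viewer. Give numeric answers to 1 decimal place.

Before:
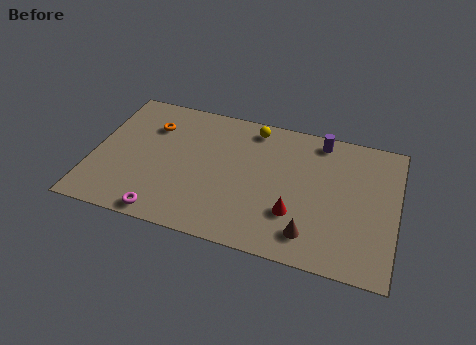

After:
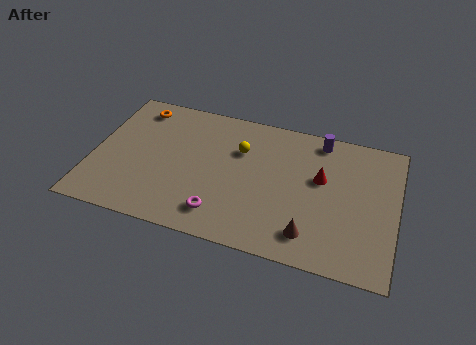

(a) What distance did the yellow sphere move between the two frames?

1.7

From (7.4, 7.4) to (6.9, 5.8), the yellow sphere covered √(0.5² + 1.6²) ≈ 1.7 units.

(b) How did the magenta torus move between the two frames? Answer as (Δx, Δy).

(2.6, 0.8)

The magenta torus started near (3.7, 0.8) and ended near (6.3, 1.6).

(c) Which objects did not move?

the brown cone and the purple cylinder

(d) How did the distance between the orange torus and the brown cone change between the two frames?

+1.2

The distance was about 9.1 in the first image and 10.3 in the second, so they moved 1.2 units further apart.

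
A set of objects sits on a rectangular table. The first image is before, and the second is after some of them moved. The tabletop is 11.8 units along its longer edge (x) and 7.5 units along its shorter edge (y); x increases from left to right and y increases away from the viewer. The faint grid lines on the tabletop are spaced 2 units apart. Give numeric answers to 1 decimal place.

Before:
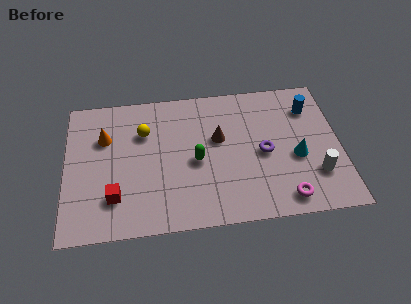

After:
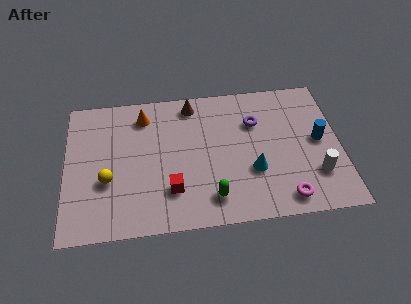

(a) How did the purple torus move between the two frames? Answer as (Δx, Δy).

(-0.3, 1.7)

From the two frames, the purple torus sits at roughly (8.5, 3.5) before and (8.2, 5.2) after.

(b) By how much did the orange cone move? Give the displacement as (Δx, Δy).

(1.7, 1.0)

The orange cone started near (1.7, 5.1) and ended near (3.4, 6.1).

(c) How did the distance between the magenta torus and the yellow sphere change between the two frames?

+0.5

Before: roughly 7.2 units apart; after: 7.7. That's 0.5 units further apart.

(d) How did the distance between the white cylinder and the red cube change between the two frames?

-2.4

Before: roughly 8.6 units apart; after: 6.2. That's 2.4 units closer together.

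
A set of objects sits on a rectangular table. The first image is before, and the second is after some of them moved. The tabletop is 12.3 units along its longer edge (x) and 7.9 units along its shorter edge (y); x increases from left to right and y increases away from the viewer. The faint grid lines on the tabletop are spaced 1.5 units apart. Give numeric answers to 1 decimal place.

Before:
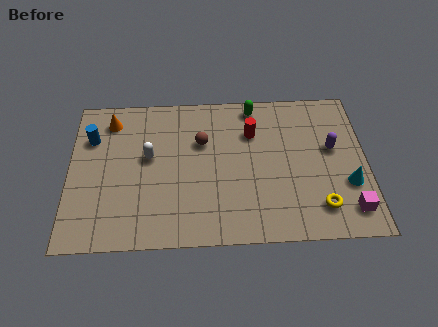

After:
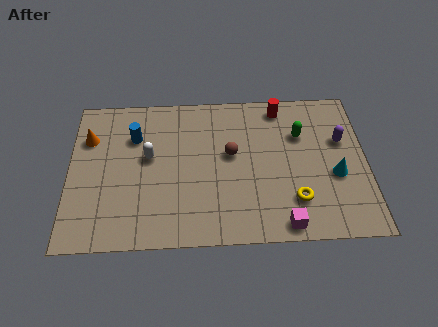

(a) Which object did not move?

the white capsule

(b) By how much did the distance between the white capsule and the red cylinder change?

+1.6

Before: roughly 4.4 units apart; after: 6.0. That's 1.6 units further apart.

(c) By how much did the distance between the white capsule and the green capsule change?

+1.3

The distance was about 5.1 in the first image and 6.4 in the second, so they moved 1.3 units further apart.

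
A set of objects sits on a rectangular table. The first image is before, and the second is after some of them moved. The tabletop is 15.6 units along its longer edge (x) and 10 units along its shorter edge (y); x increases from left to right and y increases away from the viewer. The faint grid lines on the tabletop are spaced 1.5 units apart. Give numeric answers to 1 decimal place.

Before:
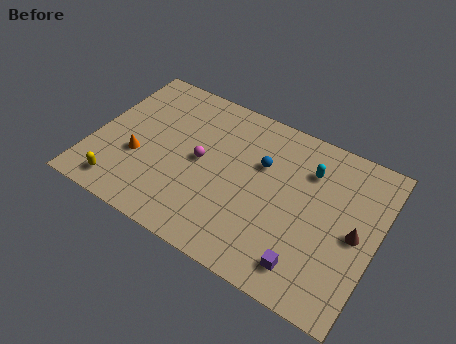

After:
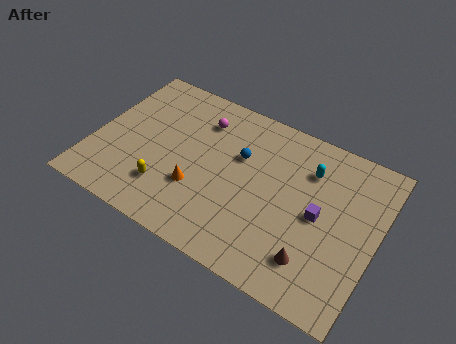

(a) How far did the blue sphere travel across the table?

1.2

The blue sphere was near (9.1, 6.5) before and (7.9, 6.4) after, so it travelled √(1.2² + 0.1²) ≈ 1.2 units.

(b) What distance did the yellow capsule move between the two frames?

2.6

The yellow capsule was near (2.0, 1.4) before and (4.4, 2.5) after, so it travelled √(2.4² + 1.1²) ≈ 2.6 units.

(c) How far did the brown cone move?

3.2

The brown cone moved from about (14.5, 4.8) to (12.6, 2.2), a distance of √(1.9² + 2.6²) ≈ 3.2.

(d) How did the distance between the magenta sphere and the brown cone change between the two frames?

+0.4

The distance was about 8.6 in the first image and 9.0 in the second, so they moved 0.4 units further apart.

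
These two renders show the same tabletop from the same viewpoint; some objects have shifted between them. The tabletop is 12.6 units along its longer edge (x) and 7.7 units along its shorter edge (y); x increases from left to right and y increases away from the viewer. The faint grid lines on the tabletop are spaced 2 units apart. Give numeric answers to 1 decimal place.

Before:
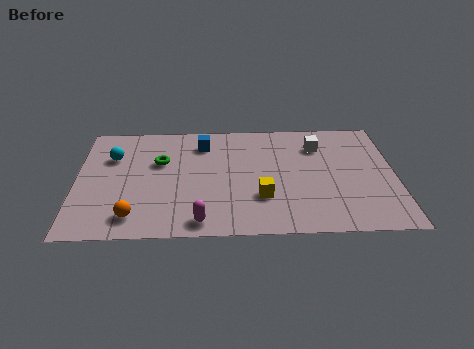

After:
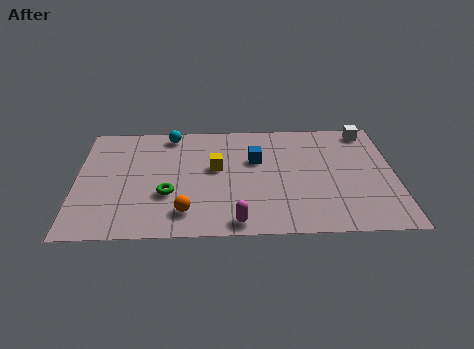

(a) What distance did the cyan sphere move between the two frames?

2.7

The cyan sphere was near (1.4, 5.3) before and (3.7, 6.8) after, so it travelled √(2.3² + 1.5²) ≈ 2.7 units.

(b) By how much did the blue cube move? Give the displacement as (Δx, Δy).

(2.1, -1.2)

From the two frames, the blue cube sits at roughly (5.0, 6.1) before and (7.1, 4.9) after.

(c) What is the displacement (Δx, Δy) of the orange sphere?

(2.0, 0.2)

The orange sphere was at about (2.3, 1.3) and moved to about (4.3, 1.5).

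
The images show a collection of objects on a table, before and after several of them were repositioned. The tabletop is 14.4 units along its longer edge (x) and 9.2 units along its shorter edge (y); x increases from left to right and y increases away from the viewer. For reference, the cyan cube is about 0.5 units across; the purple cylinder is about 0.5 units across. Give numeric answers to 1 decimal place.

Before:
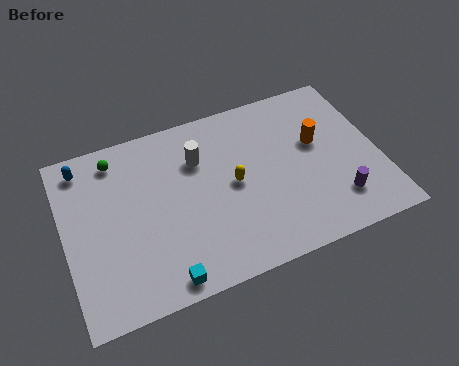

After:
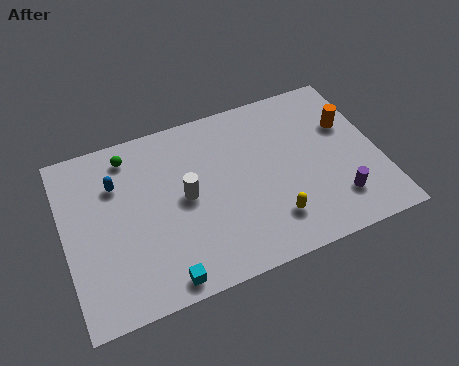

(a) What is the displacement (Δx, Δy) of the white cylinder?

(-0.8, -1.8)

From the two frames, the white cylinder sits at roughly (6.3, 6.5) before and (5.5, 4.7) after.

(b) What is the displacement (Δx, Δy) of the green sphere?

(0.6, 0.0)

The green sphere started near (2.6, 7.8) and ended near (3.2, 7.8).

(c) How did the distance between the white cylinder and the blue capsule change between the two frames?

-1.9

The distance was about 5.4 in the first image and 3.5 in the second, so they moved 1.9 units closer together.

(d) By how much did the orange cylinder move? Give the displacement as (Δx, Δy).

(1.5, 0.5)

The orange cylinder started near (11.7, 5.5) and ended near (13.2, 6.0).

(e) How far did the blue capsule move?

2.0

The blue capsule was near (1.1, 7.9) before and (2.5, 6.5) after, so it travelled √(1.4² + 1.4²) ≈ 2.0 units.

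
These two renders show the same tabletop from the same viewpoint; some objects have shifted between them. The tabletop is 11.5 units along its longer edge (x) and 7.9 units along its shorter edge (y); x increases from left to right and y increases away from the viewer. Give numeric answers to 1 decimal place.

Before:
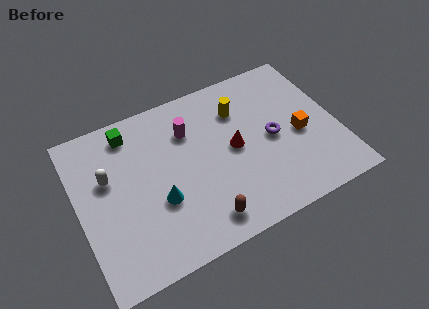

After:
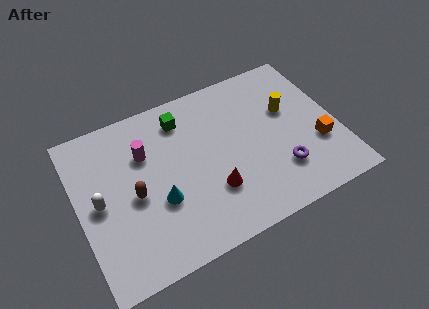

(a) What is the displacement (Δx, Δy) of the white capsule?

(-0.5, -1.0)

The white capsule was at about (1.4, 4.9) and moved to about (0.9, 3.9).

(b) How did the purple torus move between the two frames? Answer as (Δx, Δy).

(0.1, -1.7)

The purple torus started near (8.6, 3.8) and ended near (8.7, 2.1).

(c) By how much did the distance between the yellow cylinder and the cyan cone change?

+1.5

They were about 4.9 units apart before and 6.4 after — 1.5 units further apart.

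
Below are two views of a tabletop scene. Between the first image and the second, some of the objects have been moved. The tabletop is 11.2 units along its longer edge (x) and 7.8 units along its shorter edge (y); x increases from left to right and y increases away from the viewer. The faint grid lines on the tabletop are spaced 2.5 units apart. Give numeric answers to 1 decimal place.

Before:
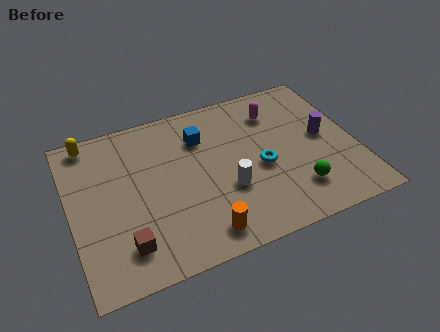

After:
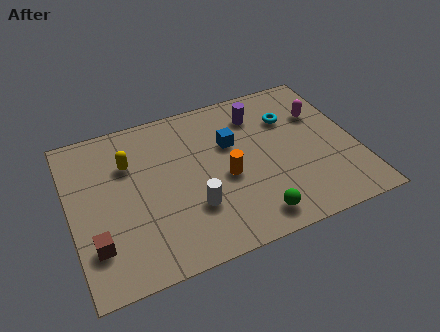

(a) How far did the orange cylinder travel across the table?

2.6

From (4.8, 1.1) to (6.0, 3.4), the orange cylinder covered √(1.2² + 2.3²) ≈ 2.6 units.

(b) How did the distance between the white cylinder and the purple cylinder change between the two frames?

+0.6

They were about 4.2 units apart before and 4.8 after — 0.6 units further apart.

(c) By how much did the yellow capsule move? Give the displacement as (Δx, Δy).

(1.4, -1.6)

The yellow capsule started near (1.0, 7.0) and ended near (2.4, 5.4).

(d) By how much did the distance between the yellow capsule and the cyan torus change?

-0.9

Before: roughly 7.3 units apart; after: 6.4. That's 0.9 units closer together.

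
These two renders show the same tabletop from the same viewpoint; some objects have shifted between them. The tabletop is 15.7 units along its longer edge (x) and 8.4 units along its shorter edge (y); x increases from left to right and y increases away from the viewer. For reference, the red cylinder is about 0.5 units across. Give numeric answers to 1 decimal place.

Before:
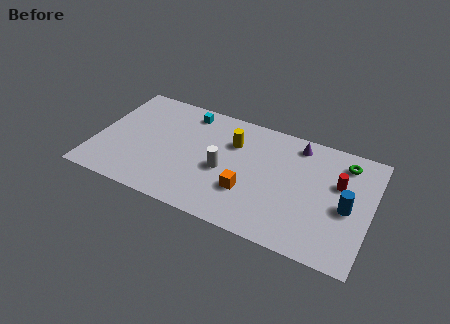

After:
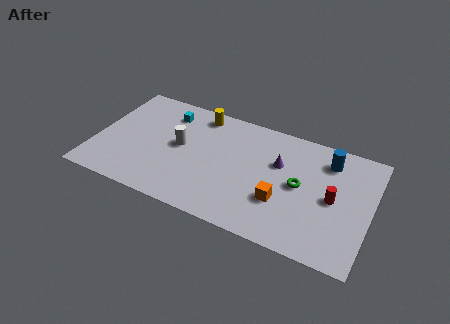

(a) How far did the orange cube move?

1.9

From (8.9, 2.7) to (10.8, 2.8), the orange cube covered √(1.9² + 0.1²) ≈ 1.9 units.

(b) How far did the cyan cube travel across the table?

1.2

From (4.9, 7.2) to (3.8, 6.7), the cyan cube covered √(1.1² + 0.5²) ≈ 1.2 units.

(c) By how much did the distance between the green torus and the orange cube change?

-4.9

They were about 6.6 units apart before and 1.7 after — 4.9 units closer together.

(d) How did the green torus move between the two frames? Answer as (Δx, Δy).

(-2.3, -2.6)

The green torus started near (14.0, 6.9) and ended near (11.7, 4.3).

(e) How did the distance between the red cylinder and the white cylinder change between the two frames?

+2.2

The distance was about 6.6 in the first image and 8.8 in the second, so they moved 2.2 units further apart.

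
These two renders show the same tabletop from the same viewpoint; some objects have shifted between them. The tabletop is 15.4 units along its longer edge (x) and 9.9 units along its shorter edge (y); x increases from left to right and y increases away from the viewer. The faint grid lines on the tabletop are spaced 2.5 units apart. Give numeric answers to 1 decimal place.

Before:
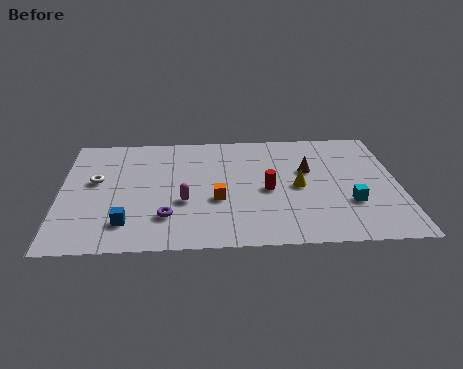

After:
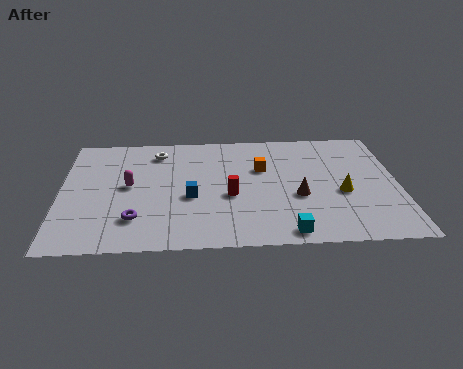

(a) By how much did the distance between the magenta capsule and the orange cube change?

+4.7

They were about 1.5 units apart before and 6.2 after — 4.7 units further apart.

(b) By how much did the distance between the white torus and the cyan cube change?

-2.6

The distance was about 11.8 in the first image and 9.2 in the second, so they moved 2.6 units closer together.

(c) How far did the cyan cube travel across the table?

3.6

The cyan cube was near (13.1, 3.2) before and (10.2, 1.0) after, so it travelled √(2.9² + 2.2²) ≈ 3.6 units.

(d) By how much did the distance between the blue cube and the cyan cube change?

-4.9

Before: roughly 10.2 units apart; after: 5.3. That's 4.9 units closer together.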